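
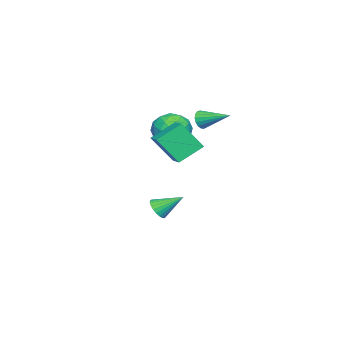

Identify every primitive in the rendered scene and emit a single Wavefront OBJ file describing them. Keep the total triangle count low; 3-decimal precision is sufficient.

v -4.18 0.039 1.934
v -2.977 0.223 1.601
v -4.183 -1.743 0.939
v -2.98 -1.559 0.606
v -3.273 -1.786 1.812
v -3.271 -0.684 2.427
v -3.889 -0.836 0.113
v -3.887 0.266 0.728
v -2.797 -0.317 0.476
v -2.416 -0.904 1.526
v -4.744 -0.616 1.014
v -4.363 -1.203 2.064
v -3.579 0.288 1.855
v -3.581 -1.808 0.685
v -3.754 -1.941 1.394
v -3.047 -1.833 1.198
v -3.751 -0.246 2.341
v -3.044 -0.137 2.145
v -3.218 -1.318 2.269
v -4.116 -1.383 0.395
v -3.409 -1.274 0.199
v -4.113 0.313 1.342
v -3.406 0.421 1.146
v -3.942 -0.202 0.271
v -2.765 0.078 0.998
v -2.767 -0.97 0.413
v -3.301 -0.544 0.123
v -3.3 0.103 0.485
v -2.542 -0.267 1.615
v -2.543 -1.315 1.03
v -2.716 -1.448 1.739
v -2.715 -0.8 2.1
v -2.436 -0.585 0.953
v -4.617 -0.205 1.51
v -4.618 -1.253 0.925
v -4.445 -0.72 0.44
v -4.444 -0.072 0.801
v -4.393 -0.55 2.127
v -4.395 -1.598 1.542
v -3.86 -1.623 2.055
v -3.859 -0.976 2.417
v -4.724 -0.935 1.587
v -1.43 -0.621 -4.223
v -1.022 -0.153 -4.679
v -1.89 0.761 -3.217
v -1.291 -0.145 -4.812
v -1.581 -0.209 -4.857
v -1.848 -0.337 -4.804
v -2.051 -0.507 -4.663
v -2.16 -0.695 -4.456
v -2.157 -0.871 -4.212
v -2.044 -1.01 -3.971
v -1.837 -1.089 -3.768
v -1.569 -1.096 -3.634
v -1.278 -1.032 -3.59
v -1.011 -0.904 -3.642
v -0.808 -0.734 -3.783
v -0.699 -0.546 -3.991
v -0.702 -0.37 -4.234
v -0.815 -0.232 -4.476
v -2.746 1.47 2.609
v -2.377 1.263 3.129
v -2.614 3.27 3.231
v -2.161 1.326 2.901
v -2.078 1.421 2.606
v -2.148 1.528 2.312
v -2.356 1.622 2.086
v -2.652 1.68 1.98
v -2.971 1.69 2.017
v -3.238 1.65 2.191
v -3.392 1.568 2.46
v -3.398 1.464 2.763
v -3.255 1.361 3.031
v -2.995 1.283 3.202
v -2.679 1.247 3.237
v 2.884 2.349 1.528
v 3.294 1.237 3.126
v 1.806 3.293 2.461
v 2.216 2.18 4.06
v 3.864 3.16 1.84
v 4.274 2.047 3.439
v 2.786 4.103 2.774
v 3.196 2.991 4.372
f 1 38 17
f 38 12 41
f 17 41 6
f 38 41 17
f 1 17 13
f 17 6 18
f 13 18 2
f 17 18 13
f 1 13 22
f 13 2 23
f 22 23 8
f 13 23 22
f 1 22 34
f 22 8 37
f 34 37 11
f 22 37 34
f 1 34 38
f 34 11 42
f 38 42 12
f 34 42 38
f 2 18 29
f 18 6 32
f 29 32 10
f 18 32 29
f 6 41 19
f 41 12 40
f 19 40 5
f 41 40 19
f 12 42 39
f 42 11 35
f 39 35 3
f 42 35 39
f 11 37 36
f 37 8 24
f 36 24 7
f 37 24 36
f 8 23 28
f 23 2 25
f 28 25 9
f 23 25 28
f 4 30 16
f 30 10 31
f 16 31 5
f 30 31 16
f 4 16 14
f 16 5 15
f 14 15 3
f 16 15 14
f 4 14 21
f 14 3 20
f 21 20 7
f 14 20 21
f 4 21 26
f 21 7 27
f 26 27 9
f 21 27 26
f 4 26 30
f 26 9 33
f 30 33 10
f 26 33 30
f 5 31 19
f 31 10 32
f 19 32 6
f 31 32 19
f 3 15 39
f 15 5 40
f 39 40 12
f 15 40 39
f 7 20 36
f 20 3 35
f 36 35 11
f 20 35 36
f 9 27 28
f 27 7 24
f 28 24 8
f 27 24 28
f 10 33 29
f 33 9 25
f 29 25 2
f 33 25 29
f 44 43 46
f 44 46 45
f 46 43 47
f 46 47 45
f 47 43 48
f 47 48 45
f 48 43 49
f 48 49 45
f 49 43 50
f 49 50 45
f 50 43 51
f 50 51 45
f 51 43 52
f 51 52 45
f 52 43 53
f 52 53 45
f 53 43 54
f 53 54 45
f 54 43 55
f 54 55 45
f 55 43 56
f 55 56 45
f 56 43 57
f 56 57 45
f 57 43 58
f 57 58 45
f 58 43 59
f 58 59 45
f 59 43 60
f 59 60 45
f 60 43 44
f 60 44 45
f 62 61 64
f 62 64 63
f 64 61 65
f 64 65 63
f 65 61 66
f 65 66 63
f 66 61 67
f 66 67 63
f 67 61 68
f 67 68 63
f 68 61 69
f 68 69 63
f 69 61 70
f 69 70 63
f 70 61 71
f 70 71 63
f 71 61 72
f 71 72 63
f 72 61 73
f 72 73 63
f 73 61 74
f 73 74 63
f 74 61 75
f 74 75 63
f 75 61 62
f 75 62 63
f 77 79 76
f 80 77 76
f 76 79 78
f 78 80 76
f 77 83 79
f 81 77 80
f 81 83 77
f 79 83 78
f 82 80 78
f 78 83 82
f 82 81 80
f 83 81 82



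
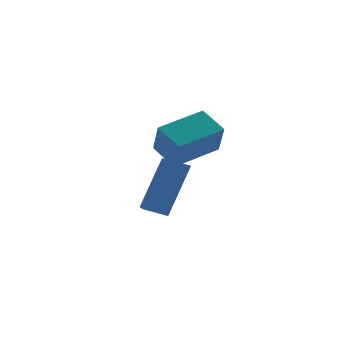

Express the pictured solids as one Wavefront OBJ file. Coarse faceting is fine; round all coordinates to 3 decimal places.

v -4.389 -0.584 0.865
v -4.494 -1.249 1.978
v -4.714 0.34 1.387
v -4.819 -0.324 2.499
v -2.741 -0.216 1.241
v -2.846 -0.88 2.353
v -3.066 0.709 1.762
v -3.171 0.044 2.875
v -4.702 1.259 -1.667
v -3.731 1.72 0.241
v -4.352 2.514 -2.149
v -3.38 2.975 -0.241
v -3.98 0.945 -1.959
v -3.008 1.406 -0.051
v -3.629 2.2 -2.441
v -2.658 2.661 -0.533
f 2 4 1
f 5 2 1
f 1 4 3
f 3 5 1
f 2 8 4
f 6 2 5
f 6 8 2
f 4 8 3
f 7 5 3
f 3 8 7
f 7 6 5
f 8 6 7
f 10 12 9
f 13 10 9
f 9 12 11
f 11 13 9
f 10 16 12
f 14 10 13
f 14 16 10
f 12 16 11
f 15 13 11
f 11 16 15
f 15 14 13
f 16 14 15



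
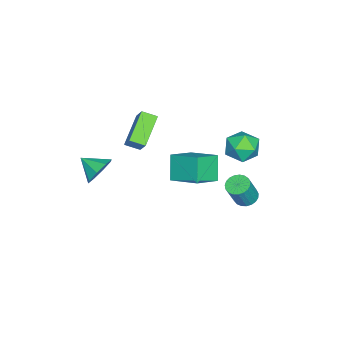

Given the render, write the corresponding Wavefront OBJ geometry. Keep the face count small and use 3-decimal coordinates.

v -1.409 -2.734 -1.7
v -3.097 -2.656 -0.63
v -1.575 -1.899 -2.022
v -3.263 -1.821 -0.952
v -0.677 -2.159 -0.588
v -2.365 -2.081 0.482
v -0.843 -1.324 -0.91
v -2.531 -1.246 0.16
v -1.114 4.091 -3.785
v -0.51 4.311 -4.008
v 0.137 4.029 -2.539
v -0.466 3.809 -2.315
v -0.628 4.549 -3.911
v 0.02 4.268 -2.442
v -0.829 4.708 -3.792
v -0.182 4.427 -2.323
v -1.079 4.76 -3.671
v -0.432 4.479 -2.202
v -1.336 4.697 -3.571
v -0.688 4.415 -2.101
v -1.554 4.528 -3.507
v -0.906 4.247 -2.038
v -1.696 4.284 -3.491
v -1.048 4.003 -2.022
v -1.737 4.007 -3.526
v -1.09 3.725 -2.057
v -1.67 3.744 -3.606
v -1.023 3.462 -2.137
v -1.508 3.541 -3.716
v -0.86 3.259 -2.247
v -1.277 3.433 -3.839
v -0.63 3.151 -2.37
v -1.018 3.439 -3.952
v -0.37 3.157 -2.483
v -0.775 3.557 -4.036
v -0.128 3.276 -2.567
v -0.591 3.768 -4.077
v 0.056 3.487 -2.607
v -0.497 4.035 -4.067
v 0.15 3.753 -2.598
v -0.723 4.615 0.516
v -0.373 4.084 -0.309
v -1.987 3.516 0.689
v -1.637 2.985 -0.136
v -1.091 2.989 0.75
v -0.31 3.668 0.643
v -2.05 3.932 -0.263
v -1.269 4.611 -0.37
v -1.194 3.662 -0.79
v -0.601 3.079 -0.164
v -1.759 4.521 0.544
v -1.166 3.938 1.17
v 1.925 -2.802 -1.134
v 2.471 -3.243 -1.774
v 1.695 -3.938 -0.546
v 2.848 -3.02 -1.193
v 2.684 -2.669 -0.578
v 2.076 -2.395 -0.288
v 1.379 -2.36 -0.494
v 1.003 -2.584 -1.074
v 1.166 -2.935 -1.689
v 1.775 -3.208 -1.979
v -4.157 0.059 -3.85
v -2.866 -0.665 -3.166
v -3.593 1.754 -3.12
v -2.302 1.031 -2.437
v -3.278 0.349 -5.203
v -1.987 -0.374 -4.52
v -2.714 2.045 -4.474
v -1.423 1.321 -3.79
f 2 4 1
f 5 2 1
f 1 4 3
f 3 5 1
f 2 8 4
f 6 2 5
f 6 8 2
f 4 8 3
f 7 5 3
f 3 8 7
f 7 6 5
f 8 6 7
f 10 9 13
f 10 13 11
f 11 13 14
f 11 14 12
f 13 9 15
f 13 15 14
f 14 15 16
f 14 16 12
f 15 9 17
f 15 17 16
f 16 17 18
f 16 18 12
f 17 9 19
f 17 19 18
f 18 19 20
f 18 20 12
f 19 9 21
f 19 21 20
f 20 21 22
f 20 22 12
f 21 9 23
f 21 23 22
f 22 23 24
f 22 24 12
f 23 9 25
f 23 25 24
f 24 25 26
f 24 26 12
f 25 9 27
f 25 27 26
f 26 27 28
f 26 28 12
f 27 9 29
f 27 29 28
f 28 29 30
f 28 30 12
f 29 9 31
f 29 31 30
f 30 31 32
f 30 32 12
f 31 9 33
f 31 33 32
f 32 33 34
f 32 34 12
f 33 9 35
f 33 35 34
f 34 35 36
f 34 36 12
f 35 9 37
f 35 37 36
f 36 37 38
f 36 38 12
f 37 9 39
f 37 39 38
f 38 39 40
f 38 40 12
f 39 9 10
f 39 10 40
f 40 10 11
f 40 11 12
f 41 52 46
f 41 46 42
f 41 42 48
f 41 48 51
f 41 51 52
f 42 46 50
f 46 52 45
f 52 51 43
f 51 48 47
f 48 42 49
f 44 50 45
f 44 45 43
f 44 43 47
f 44 47 49
f 44 49 50
f 45 50 46
f 43 45 52
f 47 43 51
f 49 47 48
f 50 49 42
f 54 53 56
f 54 56 55
f 56 53 57
f 56 57 55
f 57 53 58
f 57 58 55
f 58 53 59
f 58 59 55
f 59 53 60
f 59 60 55
f 60 53 61
f 60 61 55
f 61 53 62
f 61 62 55
f 62 53 54
f 62 54 55
f 64 66 63
f 67 64 63
f 63 66 65
f 65 67 63
f 64 70 66
f 68 64 67
f 68 70 64
f 66 70 65
f 69 67 65
f 65 70 69
f 69 68 67
f 70 68 69



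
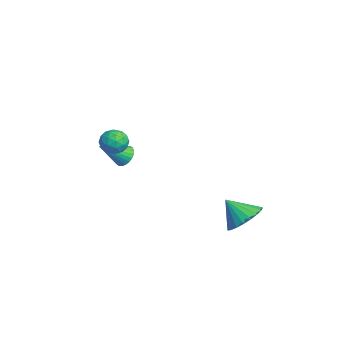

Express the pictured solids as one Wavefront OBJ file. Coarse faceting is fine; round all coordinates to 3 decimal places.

v -1.942 -1.575 -0.742
v -1.509 -1.76 -1.145
v -1.598 -2.785 0.182
v -1.38 -1.614 -1.001
v -1.337 -1.462 -0.818
v -1.387 -1.327 -0.624
v -1.52 -1.23 -0.447
v -1.718 -1.186 -0.315
v -1.95 -1.201 -0.248
v -2.181 -1.273 -0.256
v -2.375 -1.391 -0.339
v -2.504 -1.537 -0.482
v -2.547 -1.689 -0.665
v -2.498 -1.824 -0.86
v -2.364 -1.921 -1.037
v -2.166 -1.965 -1.169
v -1.934 -1.95 -1.236
v -1.703 -1.878 -1.227
v 1.881 -2.67 2.59
v 2.268 -2.304 3.019
v 2.792 -3.036 2.081
v 3.179 -2.67 2.51
v 2.833 -3.213 2.74
v 2.27 -2.987 3.055
v 2.79 -2.353 2.045
v 2.227 -2.127 2.36
v 2.829 -2.108 2.682
v 2.856 -2.64 3.111
v 2.204 -2.7 1.989
v 2.231 -3.232 2.418
v 1.995 -2.455 2.849
v 3.065 -2.885 2.251
v 2.862 -3.204 2.386
v 3.09 -2.989 2.638
v 1.996 -2.856 2.87
v 2.223 -2.641 3.122
v 2.556 -3.175 2.958
v 2.837 -2.699 1.978
v 3.064 -2.484 2.23
v 1.97 -2.351 2.462
v 2.198 -2.136 2.714
v 2.504 -2.165 2.142
v 2.552 -2.125 2.903
v 3.087 -2.34 2.604
v 2.859 -2.154 2.331
v 2.528 -2.021 2.516
v 2.568 -2.437 3.156
v 3.103 -2.652 2.856
v 2.9 -2.971 2.992
v 2.569 -2.838 3.177
v 2.898 -2.322 2.958
v 1.957 -2.688 2.244
v 2.492 -2.903 1.944
v 2.491 -2.502 1.923
v 2.16 -2.369 2.108
v 1.973 -3 2.496
v 2.508 -3.215 2.197
v 2.532 -3.319 2.584
v 2.201 -3.186 2.769
v 2.162 -3.018 2.142
v 1.483 3.255 -3.371
v 2.328 2.704 -3.396
v 0.997 2.465 -2.349
v 2.427 3.002 -3.118
v 2.363 3.345 -2.883
v 2.146 3.672 -2.733
v 1.815 3.927 -2.693
v 1.426 4.066 -2.77
v 1.047 4.064 -2.951
v 0.743 3.923 -3.205
v 0.568 3.667 -3.487
v 0.55 3.339 -3.749
v 0.694 2.997 -3.946
v 0.974 2.699 -4.043
v 1.342 2.498 -4.024
v 1.734 2.428 -3.892
v 2.083 2.5 -3.67
f 2 1 4
f 2 4 3
f 4 1 5
f 4 5 3
f 5 1 6
f 5 6 3
f 6 1 7
f 6 7 3
f 7 1 8
f 7 8 3
f 8 1 9
f 8 9 3
f 9 1 10
f 9 10 3
f 10 1 11
f 10 11 3
f 11 1 12
f 11 12 3
f 12 1 13
f 12 13 3
f 13 1 14
f 13 14 3
f 14 1 15
f 14 15 3
f 15 1 16
f 15 16 3
f 16 1 17
f 16 17 3
f 17 1 18
f 17 18 3
f 18 1 2
f 18 2 3
f 19 56 35
f 56 30 59
f 35 59 24
f 56 59 35
f 19 35 31
f 35 24 36
f 31 36 20
f 35 36 31
f 19 31 40
f 31 20 41
f 40 41 26
f 31 41 40
f 19 40 52
f 40 26 55
f 52 55 29
f 40 55 52
f 19 52 56
f 52 29 60
f 56 60 30
f 52 60 56
f 20 36 47
f 36 24 50
f 47 50 28
f 36 50 47
f 24 59 37
f 59 30 58
f 37 58 23
f 59 58 37
f 30 60 57
f 60 29 53
f 57 53 21
f 60 53 57
f 29 55 54
f 55 26 42
f 54 42 25
f 55 42 54
f 26 41 46
f 41 20 43
f 46 43 27
f 41 43 46
f 22 48 34
f 48 28 49
f 34 49 23
f 48 49 34
f 22 34 32
f 34 23 33
f 32 33 21
f 34 33 32
f 22 32 39
f 32 21 38
f 39 38 25
f 32 38 39
f 22 39 44
f 39 25 45
f 44 45 27
f 39 45 44
f 22 44 48
f 44 27 51
f 48 51 28
f 44 51 48
f 23 49 37
f 49 28 50
f 37 50 24
f 49 50 37
f 21 33 57
f 33 23 58
f 57 58 30
f 33 58 57
f 25 38 54
f 38 21 53
f 54 53 29
f 38 53 54
f 27 45 46
f 45 25 42
f 46 42 26
f 45 42 46
f 28 51 47
f 51 27 43
f 47 43 20
f 51 43 47
f 62 61 64
f 62 64 63
f 64 61 65
f 64 65 63
f 65 61 66
f 65 66 63
f 66 61 67
f 66 67 63
f 67 61 68
f 67 68 63
f 68 61 69
f 68 69 63
f 69 61 70
f 69 70 63
f 70 61 71
f 70 71 63
f 71 61 72
f 71 72 63
f 72 61 73
f 72 73 63
f 73 61 74
f 73 74 63
f 74 61 75
f 74 75 63
f 75 61 76
f 75 76 63
f 76 61 77
f 76 77 63
f 77 61 62
f 77 62 63



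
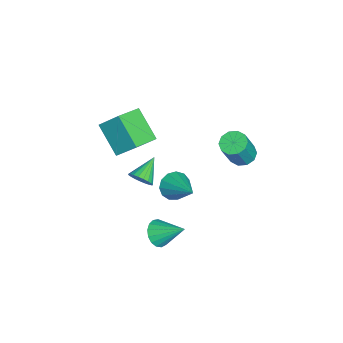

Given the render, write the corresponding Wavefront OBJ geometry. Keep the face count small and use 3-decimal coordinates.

v 0.329 -1.623 0.024
v 0.73 -1.185 0.356
v -0.829 -1.117 0.756
v 0.653 -1.034 0.13
v 0.52 -0.985 -0.115
v 0.354 -1.046 -0.335
v 0.183 -1.207 -0.494
v 0.038 -1.44 -0.563
v -0.057 -1.704 -0.53
v -0.085 -1.954 -0.402
v -0.042 -2.147 -0.2
v 0.066 -2.25 0.041
v 0.219 -2.244 0.279
v 0.391 -2.13 0.473
v 0.552 -1.929 0.589
v 0.675 -1.675 0.607
v 0.738 -1.412 0.525
v -3.287 2.983 -0.88
v -2.876 2.445 -1.202
v -2.123 2.038 0.438
v -2.533 2.577 0.76
v -2.632 2.838 -1.217
v -1.879 2.432 0.423
v -2.638 3.288 -1.102
v -1.885 2.881 0.537
v -2.892 3.621 -0.903
v -2.138 3.214 0.737
v -3.296 3.71 -0.695
v -2.543 3.303 0.945
v -3.697 3.522 -0.558
v -2.944 3.115 1.082
v -3.941 3.128 -0.543
v -3.188 2.722 1.097
v -3.935 2.679 -0.657
v -3.182 2.272 0.982
v -3.682 2.346 -0.857
v -2.928 1.939 0.783
v -3.277 2.257 -1.065
v -2.524 1.85 0.575
v -0.988 -3.862 2.847
v -0.728 -2.825 3.956
v -2.215 -3.069 2.393
v -1.955 -2.032 3.502
v 0.135 -2.828 1.618
v 0.395 -1.791 2.727
v -1.092 -2.035 1.164
v -0.832 -0.998 2.273
v -1.149 -0.15 -1.826
v -0.719 -0.864 -1.659
v 0.269 0.95 -0.774
v -0.545 -0.695 -2.071
v -0.562 -0.353 -2.406
v -0.765 0.054 -2.556
v -1.091 0.396 -2.475
v -1.435 0.564 -2.187
v -1.688 0.506 -1.785
v -1.77 0.24 -1.396
v -1.655 -0.151 -1.143
v -1.379 -0.54 -1.107
v -1.03 -0.806 -1.299
v 0.969 -0.66 -3.654
v 1.214 -0.248 -4.307
v 1.371 0.7 -2.646
v 0.837 -0.159 -4.277
v 0.491 -0.185 -4.104
v 0.255 -0.319 -3.828
v 0.181 -0.532 -3.512
v 0.289 -0.774 -3.229
v 0.551 -0.989 -3.043
v 0.91 -1.13 -2.997
v 1.282 -1.162 -3.101
v 1.582 -1.08 -3.333
v 1.742 -0.901 -3.637
v 1.724 -0.667 -3.946
v 1.533 -0.432 -4.188
f 2 1 4
f 2 4 3
f 4 1 5
f 4 5 3
f 5 1 6
f 5 6 3
f 6 1 7
f 6 7 3
f 7 1 8
f 7 8 3
f 8 1 9
f 8 9 3
f 9 1 10
f 9 10 3
f 10 1 11
f 10 11 3
f 11 1 12
f 11 12 3
f 12 1 13
f 12 13 3
f 13 1 14
f 13 14 3
f 14 1 15
f 14 15 3
f 15 1 16
f 15 16 3
f 16 1 17
f 16 17 3
f 17 1 2
f 17 2 3
f 19 18 22
f 19 22 20
f 20 22 23
f 20 23 21
f 22 18 24
f 22 24 23
f 23 24 25
f 23 25 21
f 24 18 26
f 24 26 25
f 25 26 27
f 25 27 21
f 26 18 28
f 26 28 27
f 27 28 29
f 27 29 21
f 28 18 30
f 28 30 29
f 29 30 31
f 29 31 21
f 30 18 32
f 30 32 31
f 31 32 33
f 31 33 21
f 32 18 34
f 32 34 33
f 33 34 35
f 33 35 21
f 34 18 36
f 34 36 35
f 35 36 37
f 35 37 21
f 36 18 38
f 36 38 37
f 37 38 39
f 37 39 21
f 38 18 19
f 38 19 39
f 39 19 20
f 39 20 21
f 41 43 40
f 44 41 40
f 40 43 42
f 42 44 40
f 41 47 43
f 45 41 44
f 45 47 41
f 43 47 42
f 46 44 42
f 42 47 46
f 46 45 44
f 47 45 46
f 49 48 51
f 49 51 50
f 51 48 52
f 51 52 50
f 52 48 53
f 52 53 50
f 53 48 54
f 53 54 50
f 54 48 55
f 54 55 50
f 55 48 56
f 55 56 50
f 56 48 57
f 56 57 50
f 57 48 58
f 57 58 50
f 58 48 59
f 58 59 50
f 59 48 60
f 59 60 50
f 60 48 49
f 60 49 50
f 62 61 64
f 62 64 63
f 64 61 65
f 64 65 63
f 65 61 66
f 65 66 63
f 66 61 67
f 66 67 63
f 67 61 68
f 67 68 63
f 68 61 69
f 68 69 63
f 69 61 70
f 69 70 63
f 70 61 71
f 70 71 63
f 71 61 72
f 71 72 63
f 72 61 73
f 72 73 63
f 73 61 74
f 73 74 63
f 74 61 75
f 74 75 63
f 75 61 62
f 75 62 63



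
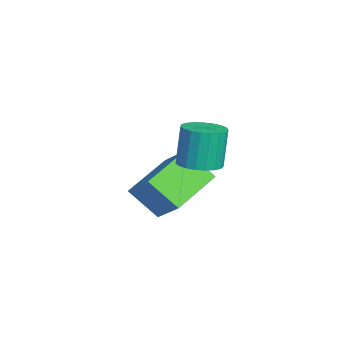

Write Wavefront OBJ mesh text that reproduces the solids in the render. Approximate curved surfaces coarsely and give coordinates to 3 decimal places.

v -0.417 2.29 -0.16
v 0.659 2.934 0.913
v 0.06 3.312 -1.252
v 1.136 3.956 -0.179
v 1.084 0.884 -0.821
v 2.16 1.528 0.252
v 1.561 1.906 -1.913
v 2.637 2.55 -0.84
v 4.012 3.149 2.087
v 4.787 3.282 2.232
v 4.464 3.464 3.798
v 3.688 3.331 3.653
v 4.674 3.589 2.172
v 4.35 3.771 3.739
v 4.447 3.82 2.099
v 4.123 4.002 3.665
v 4.144 3.935 2.023
v 3.82 4.117 3.589
v 3.818 3.914 1.958
v 3.495 4.096 3.524
v 3.526 3.761 1.915
v 3.202 3.943 3.482
v 3.318 3.502 1.902
v 2.994 3.684 3.469
v 3.23 3.182 1.921
v 2.906 3.364 3.488
v 3.277 2.856 1.969
v 2.953 3.038 3.535
v 3.451 2.581 2.037
v 3.127 2.763 3.603
v 3.722 2.404 2.113
v 3.398 2.586 3.68
v 4.043 2.356 2.185
v 3.72 2.538 3.752
v 4.359 2.445 2.24
v 4.035 2.627 3.807
v 4.615 2.656 2.269
v 4.291 2.838 3.835
v 4.766 2.952 2.266
v 4.443 3.134 3.832
f 2 4 1
f 5 2 1
f 1 4 3
f 3 5 1
f 2 8 4
f 6 2 5
f 6 8 2
f 4 8 3
f 7 5 3
f 3 8 7
f 7 6 5
f 8 6 7
f 10 9 13
f 10 13 11
f 11 13 14
f 11 14 12
f 13 9 15
f 13 15 14
f 14 15 16
f 14 16 12
f 15 9 17
f 15 17 16
f 16 17 18
f 16 18 12
f 17 9 19
f 17 19 18
f 18 19 20
f 18 20 12
f 19 9 21
f 19 21 20
f 20 21 22
f 20 22 12
f 21 9 23
f 21 23 22
f 22 23 24
f 22 24 12
f 23 9 25
f 23 25 24
f 24 25 26
f 24 26 12
f 25 9 27
f 25 27 26
f 26 27 28
f 26 28 12
f 27 9 29
f 27 29 28
f 28 29 30
f 28 30 12
f 29 9 31
f 29 31 30
f 30 31 32
f 30 32 12
f 31 9 33
f 31 33 32
f 32 33 34
f 32 34 12
f 33 9 35
f 33 35 34
f 34 35 36
f 34 36 12
f 35 9 37
f 35 37 36
f 36 37 38
f 36 38 12
f 37 9 39
f 37 39 38
f 38 39 40
f 38 40 12
f 39 9 10
f 39 10 40
f 40 10 11
f 40 11 12



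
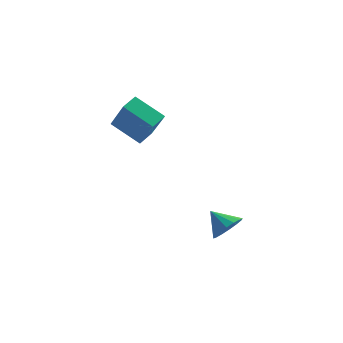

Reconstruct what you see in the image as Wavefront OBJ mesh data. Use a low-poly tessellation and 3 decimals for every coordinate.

v 2.151 -2.365 -4.284
v 2.723 -2.413 -3.552
v 1.249 -1.695 -3.536
v 2.841 -2.003 -3.776
v 2.774 -1.691 -4.136
v 2.541 -1.559 -4.536
v 2.203 -1.644 -4.868
v 1.851 -1.921 -5.044
v 1.579 -2.318 -5.016
v 1.461 -2.727 -4.792
v 1.528 -3.039 -4.432
v 1.761 -3.171 -4.032
v 2.099 -3.087 -3.7
v 2.451 -2.809 -3.524
v -2.31 -0.085 0.146
v -3.806 0.585 1.065
v -1.798 0.757 0.365
v -3.294 1.427 1.285
v -1.586 -1.007 1.995
v -3.082 -0.337 2.915
v -1.074 -0.165 2.215
v -2.57 0.505 3.134
f 2 1 4
f 2 4 3
f 4 1 5
f 4 5 3
f 5 1 6
f 5 6 3
f 6 1 7
f 6 7 3
f 7 1 8
f 7 8 3
f 8 1 9
f 8 9 3
f 9 1 10
f 9 10 3
f 10 1 11
f 10 11 3
f 11 1 12
f 11 12 3
f 12 1 13
f 12 13 3
f 13 1 14
f 13 14 3
f 14 1 2
f 14 2 3
f 16 18 15
f 19 16 15
f 15 18 17
f 17 19 15
f 16 22 18
f 20 16 19
f 20 22 16
f 18 22 17
f 21 19 17
f 17 22 21
f 21 20 19
f 22 20 21



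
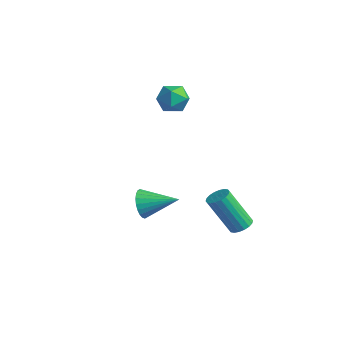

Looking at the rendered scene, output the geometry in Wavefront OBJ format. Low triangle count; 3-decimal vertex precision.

v -3.125 1.126 1.491
v -2.495 1.094 2.064
v -2.545 0.086 0.796
v -1.915 0.054 1.369
v -2.703 -0.183 1.589
v -3.061 0.46 2.018
v -1.979 0.72 0.842
v -2.337 1.363 1.271
v -1.787 0.844 1.662
v -2.234 0.285 2.124
v -2.806 0.895 0.736
v -3.253 0.336 1.198
v -0.442 -2.537 -3.131
v -0.022 -2.706 -3.778
v 0.762 -1.463 -2.629
v -0.192 -2.469 -3.877
v -0.4 -2.242 -3.863
v -0.615 -2.06 -3.737
v -0.803 -1.951 -3.519
v -0.937 -1.931 -3.241
v -0.995 -2.003 -2.948
v -0.969 -2.156 -2.682
v -0.863 -2.368 -2.484
v -0.693 -2.605 -2.385
v -0.484 -2.832 -2.4
v -0.27 -3.014 -2.526
v -0.081 -3.123 -2.744
v 0.052 -3.143 -3.021
v 0.11 -3.071 -3.315
v 0.084 -2.917 -3.581
v 1.684 1.203 -4.845
v 2.232 1.217 -4.626
v 1.523 0.451 -2.815
v 0.976 0.437 -3.035
v 2.137 1.453 -4.562
v 1.429 0.687 -2.751
v 1.953 1.641 -4.555
v 1.245 0.875 -2.744
v 1.716 1.741 -4.605
v 1.007 0.975 -2.795
v 1.472 1.735 -4.703
v 0.764 0.969 -2.892
v 1.271 1.623 -4.829
v 0.562 0.858 -3.018
v 1.151 1.429 -4.959
v 0.442 0.663 -3.148
v 1.137 1.189 -5.065
v 0.428 0.423 -3.254
v 1.231 0.953 -5.129
v 0.523 0.187 -3.318
v 1.415 0.765 -5.136
v 0.707 -0.001 -3.325
v 1.653 0.665 -5.085
v 0.944 -0.101 -3.275
v 1.896 0.671 -4.988
v 1.188 -0.095 -3.177
v 2.098 0.782 -4.862
v 1.389 0.017 -3.051
v 2.218 0.977 -4.732
v 1.509 0.211 -2.921
f 1 12 6
f 1 6 2
f 1 2 8
f 1 8 11
f 1 11 12
f 2 6 10
f 6 12 5
f 12 11 3
f 11 8 7
f 8 2 9
f 4 10 5
f 4 5 3
f 4 3 7
f 4 7 9
f 4 9 10
f 5 10 6
f 3 5 12
f 7 3 11
f 9 7 8
f 10 9 2
f 14 13 16
f 14 16 15
f 16 13 17
f 16 17 15
f 17 13 18
f 17 18 15
f 18 13 19
f 18 19 15
f 19 13 20
f 19 20 15
f 20 13 21
f 20 21 15
f 21 13 22
f 21 22 15
f 22 13 23
f 22 23 15
f 23 13 24
f 23 24 15
f 24 13 25
f 24 25 15
f 25 13 26
f 25 26 15
f 26 13 27
f 26 27 15
f 27 13 28
f 27 28 15
f 28 13 29
f 28 29 15
f 29 13 30
f 29 30 15
f 30 13 14
f 30 14 15
f 32 31 35
f 32 35 33
f 33 35 36
f 33 36 34
f 35 31 37
f 35 37 36
f 36 37 38
f 36 38 34
f 37 31 39
f 37 39 38
f 38 39 40
f 38 40 34
f 39 31 41
f 39 41 40
f 40 41 42
f 40 42 34
f 41 31 43
f 41 43 42
f 42 43 44
f 42 44 34
f 43 31 45
f 43 45 44
f 44 45 46
f 44 46 34
f 45 31 47
f 45 47 46
f 46 47 48
f 46 48 34
f 47 31 49
f 47 49 48
f 48 49 50
f 48 50 34
f 49 31 51
f 49 51 50
f 50 51 52
f 50 52 34
f 51 31 53
f 51 53 52
f 52 53 54
f 52 54 34
f 53 31 55
f 53 55 54
f 54 55 56
f 54 56 34
f 55 31 57
f 55 57 56
f 56 57 58
f 56 58 34
f 57 31 59
f 57 59 58
f 58 59 60
f 58 60 34
f 59 31 32
f 59 32 60
f 60 32 33
f 60 33 34



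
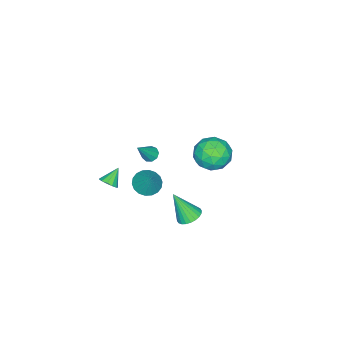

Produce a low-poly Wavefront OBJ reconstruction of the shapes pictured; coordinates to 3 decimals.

v -4.936 0.527 -0.027
v -4.277 0.793 -1.057
v -3.463 -0.713 0.597
v -2.804 -0.447 -0.433
v -2.97 0.427 0.446
v -3.881 1.194 0.06
v -3.859 -1.114 -0.52
v -4.77 -0.347 -0.906
v -3.612 -0.222 -1.362
v -3.062 0.731 -0.765
v -4.678 -0.651 0.305
v -4.128 0.302 0.902
v -4.736 0.769 -0.596
v -3.004 -0.689 0.136
v -3.102 -0.175 0.653
v -2.714 -0.019 0.048
v -4.503 1.005 0.06
v -4.116 1.161 -0.545
v -3.348 0.946 0.338
v -3.624 -1.081 0.085
v -3.237 -0.925 -0.52
v -5.026 0.099 -0.508
v -4.638 0.255 -1.113
v -4.392 -0.866 -0.798
v -3.958 0.329 -1.381
v -3.091 -0.4 -1.015
v -3.712 -0.792 -1.066
v -4.247 -0.341 -1.292
v -3.635 0.889 -1.03
v -2.768 0.16 -0.664
v -2.866 0.674 -0.147
v -3.402 1.125 -0.374
v -3.243 0.292 -1.21
v -4.972 -0.08 0.204
v -4.105 -0.809 0.57
v -4.338 -1.045 -0.086
v -4.874 -0.594 -0.313
v -4.649 0.48 0.555
v -3.782 -0.249 0.921
v -3.493 0.421 0.832
v -4.028 0.872 0.606
v -4.497 -0.212 0.75
v 3.814 3.156 2.222
v 4.398 3.617 2.376
v 4.066 2.264 3.938
v 4.171 3.771 2.489
v 3.89 3.831 2.562
v 3.597 3.788 2.582
v 3.337 3.649 2.548
v 3.15 3.435 2.465
v 3.064 3.178 2.344
v 3.092 2.918 2.205
v 3.23 2.694 2.068
v 3.457 2.54 1.955
v 3.738 2.48 1.882
v 4.031 2.523 1.861
v 4.291 2.662 1.896
v 4.478 2.876 1.979
v 4.564 3.133 2.1
v 4.536 3.393 2.239
v 1.649 -3.666 -0.384
v 1.967 -3.193 -0.115
v 0.771 -3.534 0.424
v 1.76 -3.046 -0.364
v 1.518 -3.096 -0.619
v 1.318 -3.327 -0.799
v 1.222 -3.666 -0.847
v 1.262 -4.004 -0.749
v 1.425 -4.235 -0.534
v 1.659 -4.286 -0.272
v 1.89 -4.139 -0.045
v 2.044 -3.843 0.074
v 2.073 -3.49 0.048
v 0.78 -1.32 2.916
v 1.206 -1.322 2.585
v 1.84 -1.5 4.284
v 1.129 -0.976 2.69
v 0.889 -0.792 2.901
v 0.597 -0.854 3.119
v 0.391 -1.135 3.242
v 0.367 -1.502 3.213
v 0.536 -1.784 3.045
v 0.819 -1.849 2.816
v 1.084 -1.667 2.635
v -0.029 -2.082 -0.941
v 0.764 -2.478 -1.097
v 0.629 -1.338 0.501
v 0.798 -2.13 -1.293
v 0.669 -1.773 -1.418
v 0.401 -1.476 -1.449
v 0.049 -1.3 -1.379
v -0.319 -1.278 -1.223
v -0.63 -1.416 -1.01
v -0.821 -1.685 -0.784
v -0.855 -2.033 -0.589
v -0.726 -2.391 -0.463
v -0.459 -2.687 -0.432
v -0.106 -2.864 -0.502
v 0.262 -2.885 -0.659
v 0.573 -2.748 -0.871
f 1 38 17
f 38 12 41
f 17 41 6
f 38 41 17
f 1 17 13
f 17 6 18
f 13 18 2
f 17 18 13
f 1 13 22
f 13 2 23
f 22 23 8
f 13 23 22
f 1 22 34
f 22 8 37
f 34 37 11
f 22 37 34
f 1 34 38
f 34 11 42
f 38 42 12
f 34 42 38
f 2 18 29
f 18 6 32
f 29 32 10
f 18 32 29
f 6 41 19
f 41 12 40
f 19 40 5
f 41 40 19
f 12 42 39
f 42 11 35
f 39 35 3
f 42 35 39
f 11 37 36
f 37 8 24
f 36 24 7
f 37 24 36
f 8 23 28
f 23 2 25
f 28 25 9
f 23 25 28
f 4 30 16
f 30 10 31
f 16 31 5
f 30 31 16
f 4 16 14
f 16 5 15
f 14 15 3
f 16 15 14
f 4 14 21
f 14 3 20
f 21 20 7
f 14 20 21
f 4 21 26
f 21 7 27
f 26 27 9
f 21 27 26
f 4 26 30
f 26 9 33
f 30 33 10
f 26 33 30
f 5 31 19
f 31 10 32
f 19 32 6
f 31 32 19
f 3 15 39
f 15 5 40
f 39 40 12
f 15 40 39
f 7 20 36
f 20 3 35
f 36 35 11
f 20 35 36
f 9 27 28
f 27 7 24
f 28 24 8
f 27 24 28
f 10 33 29
f 33 9 25
f 29 25 2
f 33 25 29
f 44 43 46
f 44 46 45
f 46 43 47
f 46 47 45
f 47 43 48
f 47 48 45
f 48 43 49
f 48 49 45
f 49 43 50
f 49 50 45
f 50 43 51
f 50 51 45
f 51 43 52
f 51 52 45
f 52 43 53
f 52 53 45
f 53 43 54
f 53 54 45
f 54 43 55
f 54 55 45
f 55 43 56
f 55 56 45
f 56 43 57
f 56 57 45
f 57 43 58
f 57 58 45
f 58 43 59
f 58 59 45
f 59 43 60
f 59 60 45
f 60 43 44
f 60 44 45
f 62 61 64
f 62 64 63
f 64 61 65
f 64 65 63
f 65 61 66
f 65 66 63
f 66 61 67
f 66 67 63
f 67 61 68
f 67 68 63
f 68 61 69
f 68 69 63
f 69 61 70
f 69 70 63
f 70 61 71
f 70 71 63
f 71 61 72
f 71 72 63
f 72 61 73
f 72 73 63
f 73 61 62
f 73 62 63
f 75 74 77
f 75 77 76
f 77 74 78
f 77 78 76
f 78 74 79
f 78 79 76
f 79 74 80
f 79 80 76
f 80 74 81
f 80 81 76
f 81 74 82
f 81 82 76
f 82 74 83
f 82 83 76
f 83 74 84
f 83 84 76
f 84 74 75
f 84 75 76
f 86 85 88
f 86 88 87
f 88 85 89
f 88 89 87
f 89 85 90
f 89 90 87
f 90 85 91
f 90 91 87
f 91 85 92
f 91 92 87
f 92 85 93
f 92 93 87
f 93 85 94
f 93 94 87
f 94 85 95
f 94 95 87
f 95 85 96
f 95 96 87
f 96 85 97
f 96 97 87
f 97 85 98
f 97 98 87
f 98 85 99
f 98 99 87
f 99 85 100
f 99 100 87
f 100 85 86
f 100 86 87



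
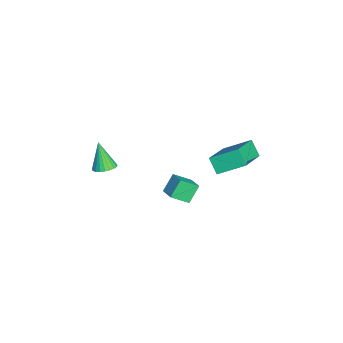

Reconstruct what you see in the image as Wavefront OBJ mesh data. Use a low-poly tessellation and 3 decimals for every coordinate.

v -1.767 2.327 2.327
v 0.023 1.623 3.375
v -1.688 3.637 3.074
v 0.101 2.933 4.122
v -1.221 2.687 1.638
v 0.568 1.983 2.686
v -1.143 3.997 2.385
v 0.647 3.293 3.433
v -0.282 -3.174 2.353
v 0.162 -3.561 2.467
v -0.878 -3.466 3.687
v 0.252 -3.362 2.551
v 0.262 -3.135 2.605
v 0.188 -2.913 2.621
v 0.043 -2.731 2.596
v -0.152 -2.616 2.534
v -0.366 -2.587 2.444
v -0.567 -2.646 2.341
v -0.726 -2.786 2.24
v -0.816 -2.985 2.156
v -0.825 -3.212 2.102
v -0.752 -3.434 2.086
v -0.606 -3.616 2.111
v -0.412 -3.731 2.173
v -0.198 -3.761 2.262
v 0.004 -3.701 2.365
v -0.492 0.834 1.165
v -0.328 -0.025 1.782
v 0.251 1.183 1.454
v 0.414 0.324 2.071
v 0.026 0.376 0.389
v 0.189 -0.483 1.006
v 0.768 0.725 0.678
v 0.932 -0.134 1.295
f 2 4 1
f 5 2 1
f 1 4 3
f 3 5 1
f 2 8 4
f 6 2 5
f 6 8 2
f 4 8 3
f 7 5 3
f 3 8 7
f 7 6 5
f 8 6 7
f 10 9 12
f 10 12 11
f 12 9 13
f 12 13 11
f 13 9 14
f 13 14 11
f 14 9 15
f 14 15 11
f 15 9 16
f 15 16 11
f 16 9 17
f 16 17 11
f 17 9 18
f 17 18 11
f 18 9 19
f 18 19 11
f 19 9 20
f 19 20 11
f 20 9 21
f 20 21 11
f 21 9 22
f 21 22 11
f 22 9 23
f 22 23 11
f 23 9 24
f 23 24 11
f 24 9 25
f 24 25 11
f 25 9 26
f 25 26 11
f 26 9 10
f 26 10 11
f 28 30 27
f 31 28 27
f 27 30 29
f 29 31 27
f 28 34 30
f 32 28 31
f 32 34 28
f 30 34 29
f 33 31 29
f 29 34 33
f 33 32 31
f 34 32 33



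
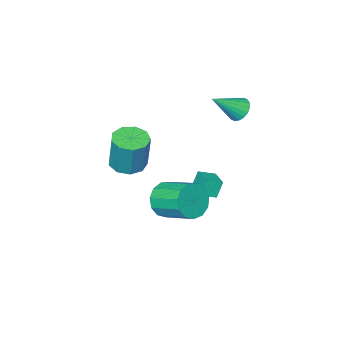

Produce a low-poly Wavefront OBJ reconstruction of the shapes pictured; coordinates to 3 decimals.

v -3.572 2.043 1.738
v -3.15 2.254 1.291
v -2.328 1.677 2.742
v -3.204 2.492 1.446
v -3.332 2.642 1.659
v -3.507 2.673 1.887
v -3.695 2.579 2.086
v -3.858 2.379 2.216
v -3.965 2.112 2.251
v -3.995 1.832 2.185
v -3.94 1.594 2.031
v -3.813 1.445 1.818
v -3.638 1.414 1.59
v -3.45 1.508 1.391
v -3.286 1.708 1.261
v -3.179 1.974 1.225
v -0.588 0.707 -3.556
v -0.272 1.122 -4.35
v -0.537 2.687 -3.638
v -0.852 2.273 -2.844
v -0.8 1.061 -4.412
v -1.065 2.626 -3.7
v -1.261 0.887 -4.202
v -1.526 2.453 -3.49
v -1.508 0.657 -3.787
v -1.773 2.222 -3.075
v -1.463 0.442 -3.298
v -1.727 2.007 -2.586
v -1.14 0.312 -2.892
v -1.405 1.877 -2.18
v -0.641 0.307 -2.696
v -0.906 1.872 -1.984
v -0.126 0.429 -2.774
v -0.391 1.995 -2.061
v 0.243 0.64 -3.099
v -0.022 2.205 -2.387
v 0.348 0.872 -3.57
v 0.083 2.437 -2.858
v 0.156 1.052 -4.036
v -0.109 2.617 -3.324
v -3.11 0.653 -4.084
v -3.463 0.659 -3.234
v -2.736 1.601 -3.935
v -3.089 1.607 -3.086
v -2.371 0.313 -3.774
v -2.724 0.319 -2.925
v -1.997 1.261 -3.626
v -2.35 1.267 -2.776
v 2.203 1.691 0.757
v 2.973 1.407 0.768
v 3.086 1.784 2.535
v 2.317 2.069 2.523
v 2.972 1.956 0.651
v 3.086 2.333 2.418
v 2.613 2.38 0.583
v 2.726 2.758 2.35
v 2.061 2.483 0.597
v 2.174 2.86 2.363
v 1.576 2.215 0.685
v 1.69 2.592 2.452
v 1.385 1.702 0.807
v 1.498 2.079 2.573
v 1.577 1.184 0.905
v 1.69 1.561 2.672
v 2.061 0.903 0.934
v 2.175 1.281 2.701
v 2.613 0.992 0.88
v 2.726 1.369 2.647
f 2 1 4
f 2 4 3
f 4 1 5
f 4 5 3
f 5 1 6
f 5 6 3
f 6 1 7
f 6 7 3
f 7 1 8
f 7 8 3
f 8 1 9
f 8 9 3
f 9 1 10
f 9 10 3
f 10 1 11
f 10 11 3
f 11 1 12
f 11 12 3
f 12 1 13
f 12 13 3
f 13 1 14
f 13 14 3
f 14 1 15
f 14 15 3
f 15 1 16
f 15 16 3
f 16 1 2
f 16 2 3
f 18 17 21
f 18 21 19
f 19 21 22
f 19 22 20
f 21 17 23
f 21 23 22
f 22 23 24
f 22 24 20
f 23 17 25
f 23 25 24
f 24 25 26
f 24 26 20
f 25 17 27
f 25 27 26
f 26 27 28
f 26 28 20
f 27 17 29
f 27 29 28
f 28 29 30
f 28 30 20
f 29 17 31
f 29 31 30
f 30 31 32
f 30 32 20
f 31 17 33
f 31 33 32
f 32 33 34
f 32 34 20
f 33 17 35
f 33 35 34
f 34 35 36
f 34 36 20
f 35 17 37
f 35 37 36
f 36 37 38
f 36 38 20
f 37 17 39
f 37 39 38
f 38 39 40
f 38 40 20
f 39 17 18
f 39 18 40
f 40 18 19
f 40 19 20
f 42 44 41
f 45 42 41
f 41 44 43
f 43 45 41
f 42 48 44
f 46 42 45
f 46 48 42
f 44 48 43
f 47 45 43
f 43 48 47
f 47 46 45
f 48 46 47
f 50 49 53
f 50 53 51
f 51 53 54
f 51 54 52
f 53 49 55
f 53 55 54
f 54 55 56
f 54 56 52
f 55 49 57
f 55 57 56
f 56 57 58
f 56 58 52
f 57 49 59
f 57 59 58
f 58 59 60
f 58 60 52
f 59 49 61
f 59 61 60
f 60 61 62
f 60 62 52
f 61 49 63
f 61 63 62
f 62 63 64
f 62 64 52
f 63 49 65
f 63 65 64
f 64 65 66
f 64 66 52
f 65 49 67
f 65 67 66
f 66 67 68
f 66 68 52
f 67 49 50
f 67 50 68
f 68 50 51
f 68 51 52



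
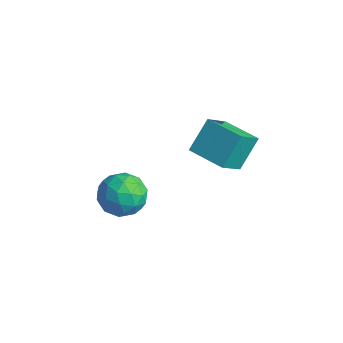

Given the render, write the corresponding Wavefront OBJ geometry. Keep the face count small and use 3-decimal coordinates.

v -1.118 -2.881 -4.649
v -0.008 -3.013 -4.52
v -1.412 -3.887 -3.16
v -0.302 -4.019 -3.031
v -0.771 -3.01 -2.867
v -0.589 -2.388 -3.787
v -0.831 -4.512 -3.893
v -0.649 -3.89 -4.813
v 0.169 -4.021 -4.053
v 0.206 -3.093 -3.418
v -1.626 -3.807 -4.262
v -1.589 -2.879 -3.627
v -0.538 -2.859 -4.715
v -0.882 -4.041 -2.965
v -1.158 -3.448 -2.868
v -0.506 -3.526 -2.792
v -0.879 -2.491 -4.284
v -0.227 -2.569 -4.208
v -0.675 -2.567 -3.236
v -1.193 -4.331 -3.472
v -0.541 -4.409 -3.396
v -0.914 -3.374 -4.888
v -0.262 -3.452 -4.812
v -0.745 -4.333 -4.444
v 0.219 -3.529 -4.365
v 0.047 -4.121 -3.49
v -0.264 -4.41 -3.996
v -0.158 -4.045 -4.537
v 0.241 -2.984 -3.992
v 0.069 -3.575 -3.117
v -0.207 -2.982 -3.02
v -0.1 -2.616 -3.561
v 0.345 -3.576 -3.717
v -1.489 -3.325 -4.563
v -1.661 -3.916 -3.688
v -1.32 -4.284 -4.119
v -1.213 -3.918 -4.66
v -1.467 -2.779 -4.19
v -1.639 -3.371 -3.315
v -1.262 -2.855 -3.143
v -1.156 -2.49 -3.684
v -1.765 -3.324 -3.963
v -0.284 -0.287 -2.44
v -0.432 0.822 -1.133
v -0.565 0.929 -3.504
v -0.713 2.038 -2.197
v 1.453 0.042 -2.523
v 1.305 1.151 -1.216
v 1.172 1.258 -3.587
v 1.024 2.367 -2.28
f 1 38 17
f 38 12 41
f 17 41 6
f 38 41 17
f 1 17 13
f 17 6 18
f 13 18 2
f 17 18 13
f 1 13 22
f 13 2 23
f 22 23 8
f 13 23 22
f 1 22 34
f 22 8 37
f 34 37 11
f 22 37 34
f 1 34 38
f 34 11 42
f 38 42 12
f 34 42 38
f 2 18 29
f 18 6 32
f 29 32 10
f 18 32 29
f 6 41 19
f 41 12 40
f 19 40 5
f 41 40 19
f 12 42 39
f 42 11 35
f 39 35 3
f 42 35 39
f 11 37 36
f 37 8 24
f 36 24 7
f 37 24 36
f 8 23 28
f 23 2 25
f 28 25 9
f 23 25 28
f 4 30 16
f 30 10 31
f 16 31 5
f 30 31 16
f 4 16 14
f 16 5 15
f 14 15 3
f 16 15 14
f 4 14 21
f 14 3 20
f 21 20 7
f 14 20 21
f 4 21 26
f 21 7 27
f 26 27 9
f 21 27 26
f 4 26 30
f 26 9 33
f 30 33 10
f 26 33 30
f 5 31 19
f 31 10 32
f 19 32 6
f 31 32 19
f 3 15 39
f 15 5 40
f 39 40 12
f 15 40 39
f 7 20 36
f 20 3 35
f 36 35 11
f 20 35 36
f 9 27 28
f 27 7 24
f 28 24 8
f 27 24 28
f 10 33 29
f 33 9 25
f 29 25 2
f 33 25 29
f 44 46 43
f 47 44 43
f 43 46 45
f 45 47 43
f 44 50 46
f 48 44 47
f 48 50 44
f 46 50 45
f 49 47 45
f 45 50 49
f 49 48 47
f 50 48 49



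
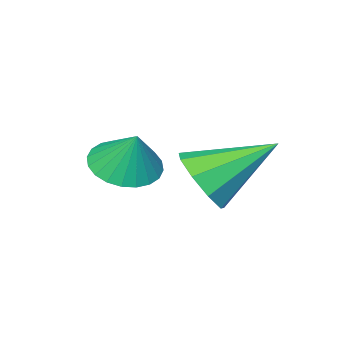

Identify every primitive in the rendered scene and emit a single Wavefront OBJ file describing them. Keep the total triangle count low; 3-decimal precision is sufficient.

v -0.256 -3.603 1.424
v 0.339 -4.13 1.626
v -0.144 -3.097 2.416
v 0.508 -3.896 1.487
v 0.56 -3.617 1.339
v 0.488 -3.336 1.204
v 0.303 -3.096 1.102
v 0.033 -2.933 1.05
v -0.281 -2.872 1.054
v -0.591 -2.922 1.114
v -0.85 -3.076 1.221
v -1.019 -3.31 1.36
v -1.071 -3.589 1.508
v -0.999 -3.87 1.643
v -0.814 -4.11 1.745
v -0.544 -4.273 1.798
v -0.23 -4.334 1.794
v 0.08 -4.284 1.733
v -1.622 -2.744 0.759
v -0.973 -2.346 1.239
v -2.958 -1.796 1.781
v -1.109 -2.005 0.745
v -1.485 -2.009 0.257
v -1.925 -2.358 0.005
v -2.224 -2.887 0.105
v -2.241 -3.349 0.512
v -1.968 -3.528 1.034
v -1.534 -3.34 1.428
v -1.141 -2.873 1.509
f 2 1 4
f 2 4 3
f 4 1 5
f 4 5 3
f 5 1 6
f 5 6 3
f 6 1 7
f 6 7 3
f 7 1 8
f 7 8 3
f 8 1 9
f 8 9 3
f 9 1 10
f 9 10 3
f 10 1 11
f 10 11 3
f 11 1 12
f 11 12 3
f 12 1 13
f 12 13 3
f 13 1 14
f 13 14 3
f 14 1 15
f 14 15 3
f 15 1 16
f 15 16 3
f 16 1 17
f 16 17 3
f 17 1 18
f 17 18 3
f 18 1 2
f 18 2 3
f 20 19 22
f 20 22 21
f 22 19 23
f 22 23 21
f 23 19 24
f 23 24 21
f 24 19 25
f 24 25 21
f 25 19 26
f 25 26 21
f 26 19 27
f 26 27 21
f 27 19 28
f 27 28 21
f 28 19 29
f 28 29 21
f 29 19 20
f 29 20 21



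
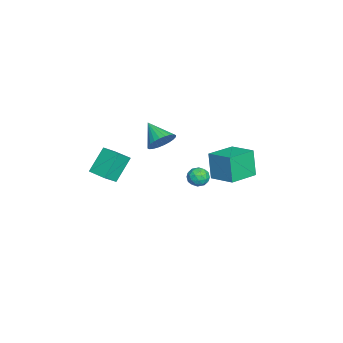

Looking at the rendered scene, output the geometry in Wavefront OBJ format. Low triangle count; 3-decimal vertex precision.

v 3.43 -4.106 2.018
v 4.093 -4.659 2.7
v 2.495 -3.429 3.477
v 3.158 -3.981 4.158
v 4.242 -3.079 2.062
v 4.905 -3.631 2.743
v 3.307 -2.401 3.52
v 3.97 -2.954 4.202
v -3.299 1.135 -1.993
v -2.569 1.287 -1.867
v -3.171 0.053 -1.433
v -2.441 0.205 -1.307
v -2.977 0.595 -0.942
v -3.056 1.264 -1.288
v -2.684 0.076 -2.012
v -2.763 0.745 -2.358
v -2.188 0.633 -1.878
v -2.369 0.953 -1.217
v -3.371 0.387 -2.083
v -3.552 0.707 -1.422
v -2.945 1.306 -1.979
v -2.795 0.034 -1.321
v -3.11 0.263 -1.106
v -2.681 0.353 -1.032
v -3.232 1.292 -1.639
v -2.802 1.382 -1.565
v -3.042 0.975 -1.021
v -2.938 -0.042 -1.735
v -2.508 0.048 -1.661
v -3.059 0.987 -2.268
v -2.63 1.077 -2.194
v -2.698 0.365 -2.279
v -2.292 1.011 -1.911
v -2.217 0.375 -1.582
v -2.36 0.299 -1.997
v -2.406 0.692 -2.2
v -2.399 1.199 -1.523
v -2.323 0.563 -1.194
v -2.639 0.793 -0.979
v -2.685 1.186 -1.183
v -2.175 0.815 -1.53
v -3.417 0.777 -2.106
v -3.341 0.141 -1.777
v -3.055 0.154 -2.117
v -3.101 0.547 -2.321
v -3.523 0.965 -1.718
v -3.448 0.329 -1.389
v -3.334 0.648 -1.1
v -3.38 1.041 -1.303
v -3.565 0.525 -1.77
v -0.608 -1.199 2.632
v 0.164 -1.521 3.103
v -1.612 -2.181 3.608
v 0.072 -1.222 3.31
v -0.123 -0.92 3.413
v -0.393 -0.66 3.397
v -0.695 -0.482 3.265
v -0.983 -0.413 3.036
v -1.215 -0.465 2.746
v -1.354 -0.627 2.439
v -1.38 -0.877 2.161
v -1.288 -1.176 1.955
v -1.092 -1.479 1.852
v -0.823 -1.739 1.868
v -0.521 -1.916 2
v -0.232 -1.985 2.228
v -0 -1.934 2.518
v 0.139 -1.771 2.826
v -4.492 2.708 -1.917
v -4.915 2.489 -0.036
v -3.436 4.11 -1.516
v -3.86 3.891 0.365
v -2.9 1.449 -1.705
v -3.324 1.23 0.176
v -1.845 2.851 -1.304
v -2.268 2.632 0.577
f 2 4 1
f 5 2 1
f 1 4 3
f 3 5 1
f 2 8 4
f 6 2 5
f 6 8 2
f 4 8 3
f 7 5 3
f 3 8 7
f 7 6 5
f 8 6 7
f 9 46 25
f 46 20 49
f 25 49 14
f 46 49 25
f 9 25 21
f 25 14 26
f 21 26 10
f 25 26 21
f 9 21 30
f 21 10 31
f 30 31 16
f 21 31 30
f 9 30 42
f 30 16 45
f 42 45 19
f 30 45 42
f 9 42 46
f 42 19 50
f 46 50 20
f 42 50 46
f 10 26 37
f 26 14 40
f 37 40 18
f 26 40 37
f 14 49 27
f 49 20 48
f 27 48 13
f 49 48 27
f 20 50 47
f 50 19 43
f 47 43 11
f 50 43 47
f 19 45 44
f 45 16 32
f 44 32 15
f 45 32 44
f 16 31 36
f 31 10 33
f 36 33 17
f 31 33 36
f 12 38 24
f 38 18 39
f 24 39 13
f 38 39 24
f 12 24 22
f 24 13 23
f 22 23 11
f 24 23 22
f 12 22 29
f 22 11 28
f 29 28 15
f 22 28 29
f 12 29 34
f 29 15 35
f 34 35 17
f 29 35 34
f 12 34 38
f 34 17 41
f 38 41 18
f 34 41 38
f 13 39 27
f 39 18 40
f 27 40 14
f 39 40 27
f 11 23 47
f 23 13 48
f 47 48 20
f 23 48 47
f 15 28 44
f 28 11 43
f 44 43 19
f 28 43 44
f 17 35 36
f 35 15 32
f 36 32 16
f 35 32 36
f 18 41 37
f 41 17 33
f 37 33 10
f 41 33 37
f 52 51 54
f 52 54 53
f 54 51 55
f 54 55 53
f 55 51 56
f 55 56 53
f 56 51 57
f 56 57 53
f 57 51 58
f 57 58 53
f 58 51 59
f 58 59 53
f 59 51 60
f 59 60 53
f 60 51 61
f 60 61 53
f 61 51 62
f 61 62 53
f 62 51 63
f 62 63 53
f 63 51 64
f 63 64 53
f 64 51 65
f 64 65 53
f 65 51 66
f 65 66 53
f 66 51 67
f 66 67 53
f 67 51 68
f 67 68 53
f 68 51 52
f 68 52 53
f 70 72 69
f 73 70 69
f 69 72 71
f 71 73 69
f 70 76 72
f 74 70 73
f 74 76 70
f 72 76 71
f 75 73 71
f 71 76 75
f 75 74 73
f 76 74 75



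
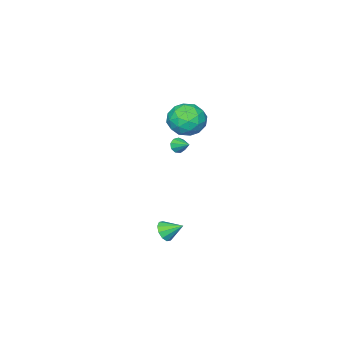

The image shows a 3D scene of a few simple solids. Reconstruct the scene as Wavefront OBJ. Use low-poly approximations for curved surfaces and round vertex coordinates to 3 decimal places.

v -3.48 -3.954 0.639
v -3.101 -3.825 0.291
v -3.36 -3.006 1.121
v -3.425 -3.72 0.166
v -3.775 -3.724 0.262
v -3.987 -3.836 0.535
v -3.962 -4.003 0.856
v -3.712 -4.146 1.075
v -3.353 -4.2 1.091
v -3.055 -4.138 0.895
v -2.955 -3.99 0.579
v 3.987 2.323 0.065
v 4.389 2.194 0.56
v 3.553 3.157 0.635
v 4.572 2.456 0.316
v 4.532 2.667 -0.023
v 4.284 2.746 -0.329
v 3.922 2.664 -0.484
v 3.586 2.451 -0.43
v 3.403 2.19 -0.186
v 3.443 1.979 0.154
v 3.691 1.899 0.459
v 4.052 1.982 0.615
v -2.798 -1.813 3.382
v -2.115 -2.647 3.829
v -3.945 -3.133 2.671
v -3.262 -3.967 3.118
v -3.892 -3.286 3.827
v -3.182 -2.47 4.266
v -2.878 -3.31 2.234
v -2.168 -2.494 2.673
v -2.164 -3.572 3.119
v -2.791 -3.558 4.104
v -3.269 -2.222 2.396
v -3.896 -2.208 3.381
v -2.355 -2.114 3.668
v -3.705 -3.666 2.832
v -4.074 -3.266 3.249
v -3.673 -3.756 3.511
v -2.983 -2.01 3.925
v -2.582 -2.501 4.188
v -3.626 -2.876 4.186
v -3.478 -3.279 2.312
v -3.077 -3.77 2.575
v -2.387 -2.024 2.989
v -1.986 -2.514 3.251
v -2.434 -2.904 2.314
v -1.983 -3.148 3.514
v -2.658 -3.924 3.096
v -2.432 -3.538 2.576
v -2.015 -3.058 2.834
v -2.352 -3.14 4.092
v -3.026 -3.916 3.674
v -3.396 -3.515 4.091
v -2.979 -3.036 4.349
v -2.381 -3.684 3.675
v -3.034 -1.864 2.826
v -3.708 -2.64 2.408
v -3.081 -2.744 2.151
v -2.664 -2.265 2.409
v -3.402 -1.856 3.404
v -4.077 -2.632 2.986
v -4.045 -2.722 3.666
v -3.628 -2.242 3.924
v -3.679 -2.096 2.825
f 2 1 4
f 2 4 3
f 4 1 5
f 4 5 3
f 5 1 6
f 5 6 3
f 6 1 7
f 6 7 3
f 7 1 8
f 7 8 3
f 8 1 9
f 8 9 3
f 9 1 10
f 9 10 3
f 10 1 11
f 10 11 3
f 11 1 2
f 11 2 3
f 13 12 15
f 13 15 14
f 15 12 16
f 15 16 14
f 16 12 17
f 16 17 14
f 17 12 18
f 17 18 14
f 18 12 19
f 18 19 14
f 19 12 20
f 19 20 14
f 20 12 21
f 20 21 14
f 21 12 22
f 21 22 14
f 22 12 23
f 22 23 14
f 23 12 13
f 23 13 14
f 24 61 40
f 61 35 64
f 40 64 29
f 61 64 40
f 24 40 36
f 40 29 41
f 36 41 25
f 40 41 36
f 24 36 45
f 36 25 46
f 45 46 31
f 36 46 45
f 24 45 57
f 45 31 60
f 57 60 34
f 45 60 57
f 24 57 61
f 57 34 65
f 61 65 35
f 57 65 61
f 25 41 52
f 41 29 55
f 52 55 33
f 41 55 52
f 29 64 42
f 64 35 63
f 42 63 28
f 64 63 42
f 35 65 62
f 65 34 58
f 62 58 26
f 65 58 62
f 34 60 59
f 60 31 47
f 59 47 30
f 60 47 59
f 31 46 51
f 46 25 48
f 51 48 32
f 46 48 51
f 27 53 39
f 53 33 54
f 39 54 28
f 53 54 39
f 27 39 37
f 39 28 38
f 37 38 26
f 39 38 37
f 27 37 44
f 37 26 43
f 44 43 30
f 37 43 44
f 27 44 49
f 44 30 50
f 49 50 32
f 44 50 49
f 27 49 53
f 49 32 56
f 53 56 33
f 49 56 53
f 28 54 42
f 54 33 55
f 42 55 29
f 54 55 42
f 26 38 62
f 38 28 63
f 62 63 35
f 38 63 62
f 30 43 59
f 43 26 58
f 59 58 34
f 43 58 59
f 32 50 51
f 50 30 47
f 51 47 31
f 50 47 51
f 33 56 52
f 56 32 48
f 52 48 25
f 56 48 52



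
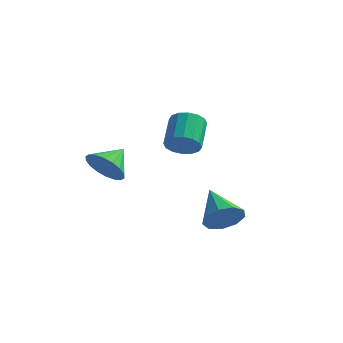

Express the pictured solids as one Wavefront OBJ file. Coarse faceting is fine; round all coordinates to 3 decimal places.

v -1.896 -0.588 -2.554
v -1.211 -0.551 -2.945
v -1.644 0.308 -2.026
v -1.429 -0.368 -3.151
v -1.739 -0.228 -3.24
v -2.081 -0.16 -3.192
v -2.386 -0.176 -3.018
v -2.594 -0.274 -2.752
v -2.664 -0.434 -2.447
v -2.582 -0.625 -2.163
v -2.364 -0.808 -1.956
v -2.053 -0.948 -1.868
v -1.712 -1.016 -1.916
v -1.407 -0.999 -2.09
v -1.199 -0.901 -2.356
v -1.129 -0.741 -2.661
v 0.213 0.937 -1.785
v 0.66 1.26 -2.11
v 0.394 2.305 -1.44
v -0.053 1.983 -1.115
v 0.381 1.301 -2.285
v 0.115 2.346 -1.614
v 0.057 1.244 -2.325
v -0.209 2.289 -1.655
v -0.225 1.105 -2.221
v -0.491 2.15 -1.55
v -0.39 0.921 -2
v -0.656 1.967 -1.329
v -0.393 0.742 -1.721
v -0.659 1.787 -1.051
v -0.234 0.615 -1.46
v -0.5 1.66 -0.79
v 0.045 0.574 -1.286
v -0.221 1.619 -0.615
v 0.369 0.631 -1.245
v 0.103 1.676 -0.575
v 0.651 0.77 -1.35
v 0.385 1.815 -0.679
v 0.816 0.953 -1.571
v 0.55 1.999 -0.9
v 0.819 1.133 -1.849
v 0.553 2.178 -1.179
v 2.291 -0.462 -4.144
v 2.866 -0.19 -3.765
v 1.369 0.502 -3.436
v 2.805 0.068 -4.196
v 2.503 0.078 -4.603
v 2.103 -0.164 -4.795
v 1.79 -0.546 -4.682
v 1.712 -0.889 -4.317
v 1.905 -1.031 -3.871
v 2.278 -0.908 -3.553
v 2.658 -0.575 -3.511
f 2 1 4
f 2 4 3
f 4 1 5
f 4 5 3
f 5 1 6
f 5 6 3
f 6 1 7
f 6 7 3
f 7 1 8
f 7 8 3
f 8 1 9
f 8 9 3
f 9 1 10
f 9 10 3
f 10 1 11
f 10 11 3
f 11 1 12
f 11 12 3
f 12 1 13
f 12 13 3
f 13 1 14
f 13 14 3
f 14 1 15
f 14 15 3
f 15 1 16
f 15 16 3
f 16 1 2
f 16 2 3
f 18 17 21
f 18 21 19
f 19 21 22
f 19 22 20
f 21 17 23
f 21 23 22
f 22 23 24
f 22 24 20
f 23 17 25
f 23 25 24
f 24 25 26
f 24 26 20
f 25 17 27
f 25 27 26
f 26 27 28
f 26 28 20
f 27 17 29
f 27 29 28
f 28 29 30
f 28 30 20
f 29 17 31
f 29 31 30
f 30 31 32
f 30 32 20
f 31 17 33
f 31 33 32
f 32 33 34
f 32 34 20
f 33 17 35
f 33 35 34
f 34 35 36
f 34 36 20
f 35 17 37
f 35 37 36
f 36 37 38
f 36 38 20
f 37 17 39
f 37 39 38
f 38 39 40
f 38 40 20
f 39 17 41
f 39 41 40
f 40 41 42
f 40 42 20
f 41 17 18
f 41 18 42
f 42 18 19
f 42 19 20
f 44 43 46
f 44 46 45
f 46 43 47
f 46 47 45
f 47 43 48
f 47 48 45
f 48 43 49
f 48 49 45
f 49 43 50
f 49 50 45
f 50 43 51
f 50 51 45
f 51 43 52
f 51 52 45
f 52 43 53
f 52 53 45
f 53 43 44
f 53 44 45



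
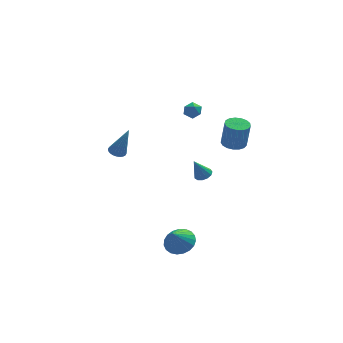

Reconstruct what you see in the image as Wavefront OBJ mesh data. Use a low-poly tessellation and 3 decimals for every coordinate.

v 2.639 -1.864 3.031
v 3.108 -2.43 2.948
v 3.291 -2.523 4.605
v 2.821 -1.956 4.689
v 3.317 -2.144 2.941
v 3.5 -2.237 4.598
v 3.371 -1.795 2.954
v 3.554 -1.887 4.612
v 3.258 -1.461 2.986
v 3.44 -1.553 4.643
v 3.002 -1.219 3.027
v 3.185 -1.312 4.685
v 2.663 -1.125 3.07
v 2.846 -1.218 4.727
v 2.319 -1.2 3.104
v 2.502 -1.293 4.761
v 2.047 -1.427 3.121
v 2.23 -1.52 4.778
v 1.912 -1.755 3.118
v 2.095 -1.847 4.775
v 1.942 -2.107 3.095
v 2.125 -2.199 4.752
v 2.133 -2.403 3.057
v 2.316 -2.496 4.714
v 2.439 -2.576 3.014
v 2.622 -2.669 4.671
v 2.791 -2.586 2.974
v 2.974 -2.678 4.632
v -0.625 -2.703 -4.396
v 0.121 -2.337 -3.895
v -1.155 -3.197 -3.244
v -0.144 -2.032 -3.887
v -0.491 -1.844 -3.966
v -0.862 -1.804 -4.12
v -1.192 -1.92 -4.321
v -1.424 -2.171 -4.535
v -1.517 -2.514 -4.726
v -1.457 -2.89 -4.859
v -1.252 -3.234 -4.912
v -0.939 -3.486 -4.875
v -0.572 -3.602 -4.756
v -0.214 -3.564 -4.575
v 0.073 -3.376 -4.362
v 0.24 -3.072 -4.156
v 0.256 -2.705 -3.99
v 1.089 4.104 2.455
v 1.441 3.906 2.94
v 1.319 3.254 1.94
v 1.671 3.056 2.425
v 1.044 3.085 2.482
v 0.901 3.611 2.8
v 1.859 3.549 2.08
v 1.716 4.075 2.398
v 1.917 3.563 2.708
v 1.413 3.276 2.956
v 1.347 3.884 1.924
v 0.843 3.597 2.172
v 0.934 -1.687 0.488
v 1.311 -2.075 0.634
v 0.366 -1.773 1.732
v 1.437 -1.796 0.71
v 1.403 -1.482 0.716
v 1.22 -1.234 0.65
v 0.947 -1.129 0.532
v 0.669 -1.202 0.4
v 0.476 -1.429 0.297
v 0.428 -1.737 0.254
v 0.541 -2.03 0.285
v 0.779 -2.215 0.381
v 1.066 -2.231 0.511
v -3.548 1.111 1.14
v -3.128 0.793 0.948
v -2.912 0.749 3.12
v -3.034 0.99 0.953
v -3.017 1.206 0.987
v -3.082 1.406 1.045
v -3.217 1.562 1.117
v -3.402 1.649 1.192
v -3.61 1.654 1.26
v -3.808 1.577 1.309
v -3.967 1.428 1.333
v -4.061 1.231 1.327
v -4.078 1.016 1.293
v -4.014 0.815 1.236
v -3.878 0.66 1.164
v -3.693 0.573 1.088
v -3.485 0.567 1.021
v -3.287 0.645 0.971
f 2 1 5
f 2 5 3
f 3 5 6
f 3 6 4
f 5 1 7
f 5 7 6
f 6 7 8
f 6 8 4
f 7 1 9
f 7 9 8
f 8 9 10
f 8 10 4
f 9 1 11
f 9 11 10
f 10 11 12
f 10 12 4
f 11 1 13
f 11 13 12
f 12 13 14
f 12 14 4
f 13 1 15
f 13 15 14
f 14 15 16
f 14 16 4
f 15 1 17
f 15 17 16
f 16 17 18
f 16 18 4
f 17 1 19
f 17 19 18
f 18 19 20
f 18 20 4
f 19 1 21
f 19 21 20
f 20 21 22
f 20 22 4
f 21 1 23
f 21 23 22
f 22 23 24
f 22 24 4
f 23 1 25
f 23 25 24
f 24 25 26
f 24 26 4
f 25 1 27
f 25 27 26
f 26 27 28
f 26 28 4
f 27 1 2
f 27 2 28
f 28 2 3
f 28 3 4
f 30 29 32
f 30 32 31
f 32 29 33
f 32 33 31
f 33 29 34
f 33 34 31
f 34 29 35
f 34 35 31
f 35 29 36
f 35 36 31
f 36 29 37
f 36 37 31
f 37 29 38
f 37 38 31
f 38 29 39
f 38 39 31
f 39 29 40
f 39 40 31
f 40 29 41
f 40 41 31
f 41 29 42
f 41 42 31
f 42 29 43
f 42 43 31
f 43 29 44
f 43 44 31
f 44 29 45
f 44 45 31
f 45 29 30
f 45 30 31
f 46 57 51
f 46 51 47
f 46 47 53
f 46 53 56
f 46 56 57
f 47 51 55
f 51 57 50
f 57 56 48
f 56 53 52
f 53 47 54
f 49 55 50
f 49 50 48
f 49 48 52
f 49 52 54
f 49 54 55
f 50 55 51
f 48 50 57
f 52 48 56
f 54 52 53
f 55 54 47
f 59 58 61
f 59 61 60
f 61 58 62
f 61 62 60
f 62 58 63
f 62 63 60
f 63 58 64
f 63 64 60
f 64 58 65
f 64 65 60
f 65 58 66
f 65 66 60
f 66 58 67
f 66 67 60
f 67 58 68
f 67 68 60
f 68 58 69
f 68 69 60
f 69 58 70
f 69 70 60
f 70 58 59
f 70 59 60
f 72 71 74
f 72 74 73
f 74 71 75
f 74 75 73
f 75 71 76
f 75 76 73
f 76 71 77
f 76 77 73
f 77 71 78
f 77 78 73
f 78 71 79
f 78 79 73
f 79 71 80
f 79 80 73
f 80 71 81
f 80 81 73
f 81 71 82
f 81 82 73
f 82 71 83
f 82 83 73
f 83 71 84
f 83 84 73
f 84 71 85
f 84 85 73
f 85 71 86
f 85 86 73
f 86 71 87
f 86 87 73
f 87 71 88
f 87 88 73
f 88 71 72
f 88 72 73



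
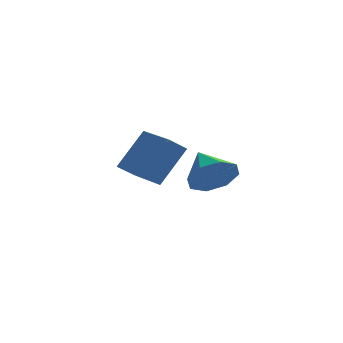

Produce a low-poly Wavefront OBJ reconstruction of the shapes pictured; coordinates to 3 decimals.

v -3.073 2.282 -3.06
v -3.795 1.816 -2.405
v -2.001 3.015 -1.359
v -2.723 2.549 -0.704
v -2.077 0.771 -3.036
v -2.799 0.305 -2.381
v -1.005 1.504 -1.335
v -1.727 1.038 -0.68
v -0.124 -2.841 -1.282
v 0.737 -2.881 -0.648
v -0.656 -1.539 -0.478
v 0.859 -2.421 -1.314
v 0.405 -2.207 -1.961
v -0.359 -2.365 -2.21
v -0.986 -2.802 -1.915
v -1.108 -3.262 -1.249
v -0.654 -3.476 -0.602
v 0.11 -3.318 -0.353
f 2 4 1
f 5 2 1
f 1 4 3
f 3 5 1
f 2 8 4
f 6 2 5
f 6 8 2
f 4 8 3
f 7 5 3
f 3 8 7
f 7 6 5
f 8 6 7
f 10 9 12
f 10 12 11
f 12 9 13
f 12 13 11
f 13 9 14
f 13 14 11
f 14 9 15
f 14 15 11
f 15 9 16
f 15 16 11
f 16 9 17
f 16 17 11
f 17 9 18
f 17 18 11
f 18 9 10
f 18 10 11



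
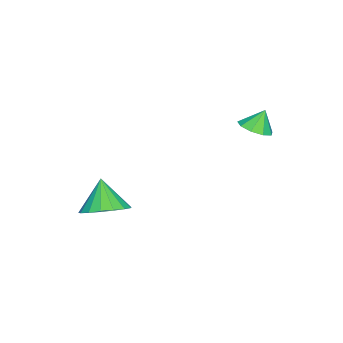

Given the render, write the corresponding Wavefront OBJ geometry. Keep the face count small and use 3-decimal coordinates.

v 1.339 -2.001 -1.712
v 1.981 -1.356 -1.131
v 0.621 -2.479 -0.388
v 1.575 -1.057 -1.243
v 1.114 -0.974 -1.463
v 0.705 -1.127 -1.739
v 0.441 -1.479 -2.01
v 0.383 -1.951 -2.212
v 0.543 -2.435 -2.3
v 0.886 -2.819 -2.253
v 1.332 -3.016 -2.082
v 1.78 -2.98 -1.826
v 2.127 -2.72 -1.545
v 2.293 -2.295 -1.301
v 2.241 -1.803 -1.152
v -2.523 2.97 1.996
v -1.969 2.539 2.335
v -2.857 3.27 2.924
v -1.786 3.031 2.242
v -1.948 3.495 2.034
v -2.379 3.713 1.808
v -2.878 3.584 1.671
v -3.211 3.167 1.686
v -3.222 2.659 1.846
v -2.907 2.296 2.077
v -2.411 2.248 2.27
f 2 1 4
f 2 4 3
f 4 1 5
f 4 5 3
f 5 1 6
f 5 6 3
f 6 1 7
f 6 7 3
f 7 1 8
f 7 8 3
f 8 1 9
f 8 9 3
f 9 1 10
f 9 10 3
f 10 1 11
f 10 11 3
f 11 1 12
f 11 12 3
f 12 1 13
f 12 13 3
f 13 1 14
f 13 14 3
f 14 1 15
f 14 15 3
f 15 1 2
f 15 2 3
f 17 16 19
f 17 19 18
f 19 16 20
f 19 20 18
f 20 16 21
f 20 21 18
f 21 16 22
f 21 22 18
f 22 16 23
f 22 23 18
f 23 16 24
f 23 24 18
f 24 16 25
f 24 25 18
f 25 16 26
f 25 26 18
f 26 16 17
f 26 17 18



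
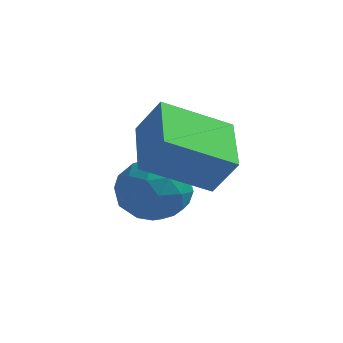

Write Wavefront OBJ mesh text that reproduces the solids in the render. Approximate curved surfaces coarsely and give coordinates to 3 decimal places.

v -1.798 0.723 -0.669
v -3.158 -0.315 0.202
v -2.56 2.227 -0.068
v -3.921 1.189 0.803
v -1.139 0.671 0.297
v -2.5 -0.367 1.168
v -1.902 2.175 0.898
v -3.262 1.137 1.769
v -4.18 1.918 -0.873
v -3.219 2.147 -0.856
v -3.821 0.453 -1.404
v -2.86 0.682 -1.387
v -3.36 0.586 -0.54
v -3.582 1.491 -0.212
v -3.458 1.109 -2.048
v -3.68 2.014 -1.72
v -2.773 1.647 -1.582
v -2.712 1.324 -0.65
v -4.328 1.276 -1.61
v -4.267 0.953 -0.678
v -3.731 2.161 -0.817
v -3.309 0.439 -1.443
v -3.603 0.382 -0.945
v -3.038 0.517 -0.935
v -3.944 1.776 -0.439
v -3.379 1.91 -0.429
v -3.462 0.992 -0.244
v -3.661 0.69 -1.831
v -3.096 0.824 -1.821
v -4.002 2.083 -1.325
v -3.437 2.218 -1.315
v -3.578 1.608 -2.016
v -2.904 2.002 -1.235
v -2.693 1.141 -1.547
v -3.045 1.392 -1.936
v -3.175 1.924 -1.743
v -2.868 1.812 -0.687
v -2.657 0.951 -0.999
v -2.951 0.894 -0.502
v -3.081 1.426 -0.308
v -2.606 1.518 -1.114
v -4.383 1.649 -1.261
v -4.172 0.788 -1.573
v -3.959 1.174 -1.952
v -4.089 1.706 -1.758
v -4.347 1.459 -0.713
v -4.136 0.598 -1.025
v -3.865 0.676 -0.517
v -3.995 1.208 -0.324
v -4.434 1.082 -1.146
f 2 4 1
f 5 2 1
f 1 4 3
f 3 5 1
f 2 8 4
f 6 2 5
f 6 8 2
f 4 8 3
f 7 5 3
f 3 8 7
f 7 6 5
f 8 6 7
f 9 46 25
f 46 20 49
f 25 49 14
f 46 49 25
f 9 25 21
f 25 14 26
f 21 26 10
f 25 26 21
f 9 21 30
f 21 10 31
f 30 31 16
f 21 31 30
f 9 30 42
f 30 16 45
f 42 45 19
f 30 45 42
f 9 42 46
f 42 19 50
f 46 50 20
f 42 50 46
f 10 26 37
f 26 14 40
f 37 40 18
f 26 40 37
f 14 49 27
f 49 20 48
f 27 48 13
f 49 48 27
f 20 50 47
f 50 19 43
f 47 43 11
f 50 43 47
f 19 45 44
f 45 16 32
f 44 32 15
f 45 32 44
f 16 31 36
f 31 10 33
f 36 33 17
f 31 33 36
f 12 38 24
f 38 18 39
f 24 39 13
f 38 39 24
f 12 24 22
f 24 13 23
f 22 23 11
f 24 23 22
f 12 22 29
f 22 11 28
f 29 28 15
f 22 28 29
f 12 29 34
f 29 15 35
f 34 35 17
f 29 35 34
f 12 34 38
f 34 17 41
f 38 41 18
f 34 41 38
f 13 39 27
f 39 18 40
f 27 40 14
f 39 40 27
f 11 23 47
f 23 13 48
f 47 48 20
f 23 48 47
f 15 28 44
f 28 11 43
f 44 43 19
f 28 43 44
f 17 35 36
f 35 15 32
f 36 32 16
f 35 32 36
f 18 41 37
f 41 17 33
f 37 33 10
f 41 33 37



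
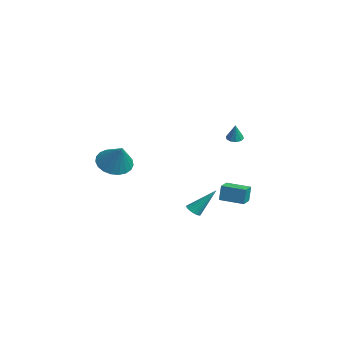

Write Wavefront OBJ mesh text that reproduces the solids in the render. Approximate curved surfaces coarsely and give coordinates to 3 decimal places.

v 3.594 0.792 -2.09
v 3.876 1.103 -2.396
v 3.926 2.008 -0.55
v 3.677 1.185 -2.419
v 3.464 1.2 -2.384
v 3.274 1.144 -2.299
v 3.139 1.027 -2.177
v 3.082 0.869 -2.041
v 3.114 0.698 -1.912
v 3.229 0.543 -1.815
v 3.408 0.431 -1.765
v 3.618 0.382 -1.771
v 3.824 0.403 -1.832
v 3.991 0.491 -1.938
v 4.089 0.632 -2.07
v 4.101 0.8 -2.205
v 4.026 0.966 -2.321
v 2.771 -3.499 1.792
v 3.583 -3.914 1.214
v 3.869 -3.321 3.208
v 3.623 -3.475 1.129
v 3.514 -3.04 1.158
v 3.278 -2.684 1.297
v 2.954 -2.47 1.521
v 2.598 -2.433 1.793
v 2.272 -2.581 2.064
v 2.032 -2.887 2.289
v 1.92 -3.299 2.427
v 1.956 -3.746 2.456
v 2.132 -4.15 2.37
v 2.419 -4.442 2.184
v 2.766 -4.57 1.931
v 3.115 -4.513 1.653
v 3.404 -4.281 1.4
v 0.845 3.466 -2.384
v 0.81 3.596 -1.312
v 1.748 4.658 -2.499
v 1.713 4.787 -1.427
v 1.587 2.913 -2.293
v 1.552 3.042 -1.221
v 2.49 4.104 -2.408
v 2.455 4.234 -1.336
v 3.675 3.145 3.303
v 4.1 3.374 3.174
v 4.045 3.055 4.357
v 3.898 3.59 3.263
v 3.611 3.636 3.367
v 3.348 3.494 3.448
v 3.211 3.219 3.472
v 3.251 2.915 3.433
v 3.453 2.699 3.344
v 3.74 2.653 3.239
v 4.002 2.795 3.159
v 4.14 3.071 3.134
f 2 1 4
f 2 4 3
f 4 1 5
f 4 5 3
f 5 1 6
f 5 6 3
f 6 1 7
f 6 7 3
f 7 1 8
f 7 8 3
f 8 1 9
f 8 9 3
f 9 1 10
f 9 10 3
f 10 1 11
f 10 11 3
f 11 1 12
f 11 12 3
f 12 1 13
f 12 13 3
f 13 1 14
f 13 14 3
f 14 1 15
f 14 15 3
f 15 1 16
f 15 16 3
f 16 1 17
f 16 17 3
f 17 1 2
f 17 2 3
f 19 18 21
f 19 21 20
f 21 18 22
f 21 22 20
f 22 18 23
f 22 23 20
f 23 18 24
f 23 24 20
f 24 18 25
f 24 25 20
f 25 18 26
f 25 26 20
f 26 18 27
f 26 27 20
f 27 18 28
f 27 28 20
f 28 18 29
f 28 29 20
f 29 18 30
f 29 30 20
f 30 18 31
f 30 31 20
f 31 18 32
f 31 32 20
f 32 18 33
f 32 33 20
f 33 18 34
f 33 34 20
f 34 18 19
f 34 19 20
f 36 38 35
f 39 36 35
f 35 38 37
f 37 39 35
f 36 42 38
f 40 36 39
f 40 42 36
f 38 42 37
f 41 39 37
f 37 42 41
f 41 40 39
f 42 40 41
f 44 43 46
f 44 46 45
f 46 43 47
f 46 47 45
f 47 43 48
f 47 48 45
f 48 43 49
f 48 49 45
f 49 43 50
f 49 50 45
f 50 43 51
f 50 51 45
f 51 43 52
f 51 52 45
f 52 43 53
f 52 53 45
f 53 43 54
f 53 54 45
f 54 43 44
f 54 44 45



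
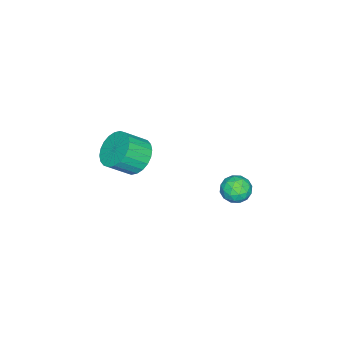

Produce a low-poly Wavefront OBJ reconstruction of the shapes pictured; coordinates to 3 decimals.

v -3.31 3.928 -3.89
v -2.529 3.699 -4.056
v -3.451 2.861 -3.084
v -2.67 2.632 -3.25
v -2.816 3.315 -2.8
v -2.729 3.974 -3.298
v -3.251 2.586 -3.842
v -3.164 3.245 -4.34
v -2.492 2.87 -4.026
v -2.224 3.32 -3.382
v -3.756 3.24 -3.758
v -3.488 3.69 -3.114
v -2.907 3.907 -4.043
v -3.073 2.653 -3.097
v -3.159 3.054 -2.832
v -2.7 2.92 -2.93
v -3.024 4.069 -3.598
v -2.565 3.934 -3.695
v -2.734 3.709 -2.958
v -3.415 2.626 -3.445
v -2.956 2.491 -3.542
v -3.28 3.64 -4.21
v -2.821 3.506 -4.308
v -3.246 2.851 -4.182
v -2.426 3.285 -4.124
v -2.51 2.658 -3.65
v -2.851 2.631 -3.998
v -2.8 3.018 -4.291
v -2.268 3.55 -3.745
v -2.352 2.923 -3.272
v -2.437 3.324 -3.007
v -2.386 3.712 -3.3
v -2.247 3.062 -3.728
v -3.628 3.637 -3.868
v -3.712 3.01 -3.395
v -3.594 2.848 -3.84
v -3.543 3.236 -4.133
v -3.47 3.902 -3.49
v -3.554 3.275 -3.016
v -3.18 3.542 -2.849
v -3.129 3.929 -3.142
v -3.733 3.498 -3.412
v -3.559 -2.263 -3.802
v -2.846 -2.484 -4.596
v -2.047 -3.297 -3.652
v -2.761 -3.077 -2.858
v -2.68 -2.129 -4.431
v -1.881 -2.942 -3.487
v -2.647 -1.795 -4.17
v -1.848 -2.608 -3.227
v -2.753 -1.532 -3.854
v -1.954 -2.345 -2.91
v -2.982 -1.38 -3.529
v -2.184 -2.193 -2.585
v -3.299 -1.363 -3.246
v -2.501 -2.176 -2.302
v -3.656 -1.483 -3.048
v -2.857 -2.296 -2.104
v -3.998 -1.721 -2.964
v -3.199 -2.535 -2.02
v -4.273 -2.043 -3.008
v -3.474 -2.856 -2.064
v -4.439 -2.398 -3.173
v -3.64 -3.211 -2.229
v -4.472 -2.732 -3.433
v -3.673 -3.545 -2.49
v -4.366 -2.995 -3.75
v -3.567 -3.808 -2.806
v -4.136 -3.147 -4.075
v -3.338 -3.96 -3.131
v -3.819 -3.164 -4.358
v -3.021 -3.977 -3.414
v -3.463 -3.044 -4.556
v -2.664 -3.857 -3.612
v -3.121 -2.805 -4.64
v -2.322 -3.619 -3.696
f 1 38 17
f 38 12 41
f 17 41 6
f 38 41 17
f 1 17 13
f 17 6 18
f 13 18 2
f 17 18 13
f 1 13 22
f 13 2 23
f 22 23 8
f 13 23 22
f 1 22 34
f 22 8 37
f 34 37 11
f 22 37 34
f 1 34 38
f 34 11 42
f 38 42 12
f 34 42 38
f 2 18 29
f 18 6 32
f 29 32 10
f 18 32 29
f 6 41 19
f 41 12 40
f 19 40 5
f 41 40 19
f 12 42 39
f 42 11 35
f 39 35 3
f 42 35 39
f 11 37 36
f 37 8 24
f 36 24 7
f 37 24 36
f 8 23 28
f 23 2 25
f 28 25 9
f 23 25 28
f 4 30 16
f 30 10 31
f 16 31 5
f 30 31 16
f 4 16 14
f 16 5 15
f 14 15 3
f 16 15 14
f 4 14 21
f 14 3 20
f 21 20 7
f 14 20 21
f 4 21 26
f 21 7 27
f 26 27 9
f 21 27 26
f 4 26 30
f 26 9 33
f 30 33 10
f 26 33 30
f 5 31 19
f 31 10 32
f 19 32 6
f 31 32 19
f 3 15 39
f 15 5 40
f 39 40 12
f 15 40 39
f 7 20 36
f 20 3 35
f 36 35 11
f 20 35 36
f 9 27 28
f 27 7 24
f 28 24 8
f 27 24 28
f 10 33 29
f 33 9 25
f 29 25 2
f 33 25 29
f 44 43 47
f 44 47 45
f 45 47 48
f 45 48 46
f 47 43 49
f 47 49 48
f 48 49 50
f 48 50 46
f 49 43 51
f 49 51 50
f 50 51 52
f 50 52 46
f 51 43 53
f 51 53 52
f 52 53 54
f 52 54 46
f 53 43 55
f 53 55 54
f 54 55 56
f 54 56 46
f 55 43 57
f 55 57 56
f 56 57 58
f 56 58 46
f 57 43 59
f 57 59 58
f 58 59 60
f 58 60 46
f 59 43 61
f 59 61 60
f 60 61 62
f 60 62 46
f 61 43 63
f 61 63 62
f 62 63 64
f 62 64 46
f 63 43 65
f 63 65 64
f 64 65 66
f 64 66 46
f 65 43 67
f 65 67 66
f 66 67 68
f 66 68 46
f 67 43 69
f 67 69 68
f 68 69 70
f 68 70 46
f 69 43 71
f 69 71 70
f 70 71 72
f 70 72 46
f 71 43 73
f 71 73 72
f 72 73 74
f 72 74 46
f 73 43 75
f 73 75 74
f 74 75 76
f 74 76 46
f 75 43 44
f 75 44 76
f 76 44 45
f 76 45 46

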